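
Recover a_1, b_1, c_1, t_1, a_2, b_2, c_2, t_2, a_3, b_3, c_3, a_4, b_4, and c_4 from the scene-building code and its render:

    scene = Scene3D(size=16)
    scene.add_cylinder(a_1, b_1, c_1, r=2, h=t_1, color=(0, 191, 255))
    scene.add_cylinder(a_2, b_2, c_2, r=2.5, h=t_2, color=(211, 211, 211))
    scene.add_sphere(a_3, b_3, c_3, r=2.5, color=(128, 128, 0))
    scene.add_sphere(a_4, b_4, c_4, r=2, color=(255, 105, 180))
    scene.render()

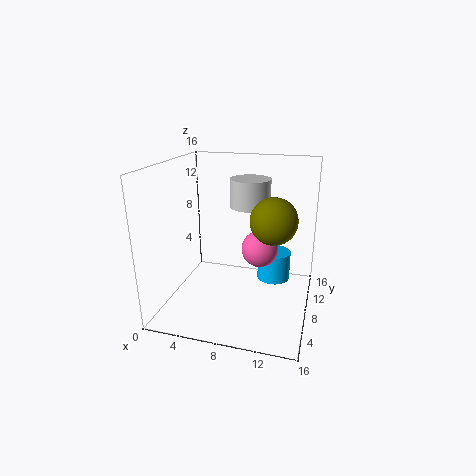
a_1 = 11.5, b_1 = 12, c_1 = 1.5, t_1 = 3.5, a_2 = 8, b_2 = 13.5, c_2 = 10, t_2 = 3.5, a_3 = 12, b_3 = 7.5, c_3 = 10.5, a_4 = 10.5, b_4 = 8, c_4 = 7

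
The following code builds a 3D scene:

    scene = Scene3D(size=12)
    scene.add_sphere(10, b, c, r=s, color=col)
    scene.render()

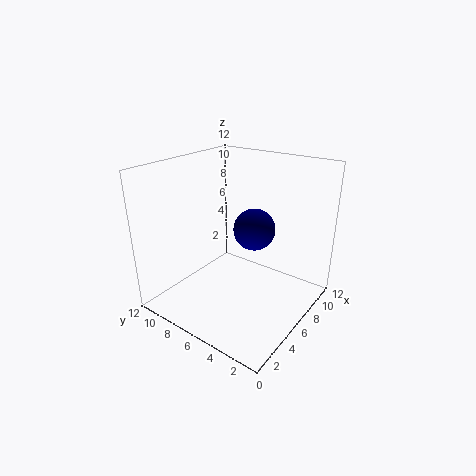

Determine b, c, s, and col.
b = 7
c = 5
s = 2
col = 'navy'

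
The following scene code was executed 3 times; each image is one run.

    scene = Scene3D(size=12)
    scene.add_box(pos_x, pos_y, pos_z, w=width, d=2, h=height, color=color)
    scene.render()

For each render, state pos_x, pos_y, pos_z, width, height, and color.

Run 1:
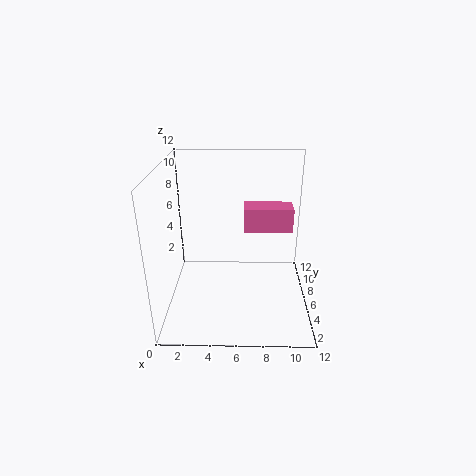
pos_x = 6.5
pos_y = 6
pos_z = 6.5
width = 4
height = 2
color = 'hotpink'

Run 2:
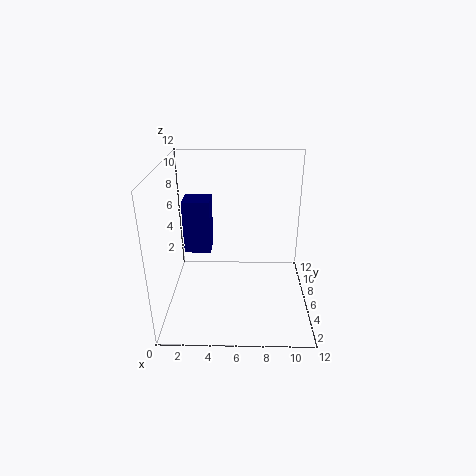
pos_x = 2
pos_y = 3.5
pos_z = 6
width = 2
height = 4
color = 'navy'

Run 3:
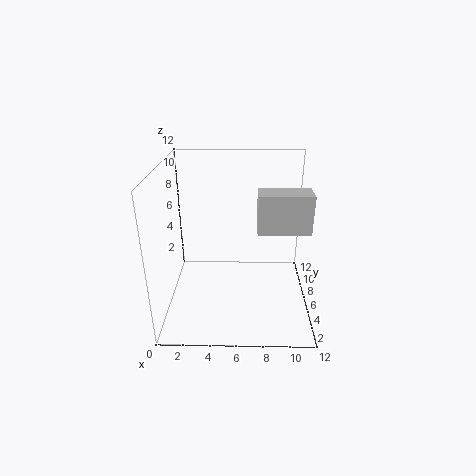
pos_x = 7.5
pos_y = 3.5
pos_z = 7.5
width = 4
height = 3
color = 'lightgray'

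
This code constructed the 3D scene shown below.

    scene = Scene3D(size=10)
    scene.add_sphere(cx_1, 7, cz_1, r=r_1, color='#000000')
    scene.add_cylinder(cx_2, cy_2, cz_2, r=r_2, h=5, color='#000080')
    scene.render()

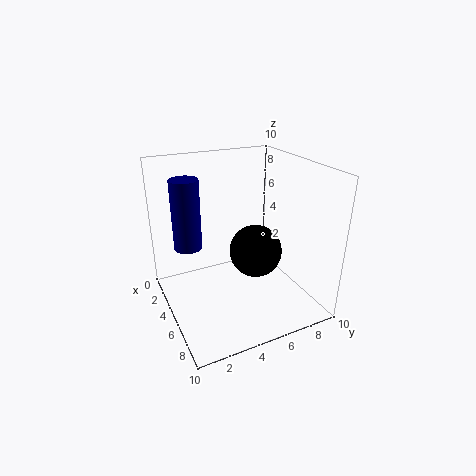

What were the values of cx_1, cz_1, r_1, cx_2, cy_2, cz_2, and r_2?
cx_1 = 4
cz_1 = 3
r_1 = 2
cx_2 = 3
cy_2 = 2
cz_2 = 4
r_2 = 1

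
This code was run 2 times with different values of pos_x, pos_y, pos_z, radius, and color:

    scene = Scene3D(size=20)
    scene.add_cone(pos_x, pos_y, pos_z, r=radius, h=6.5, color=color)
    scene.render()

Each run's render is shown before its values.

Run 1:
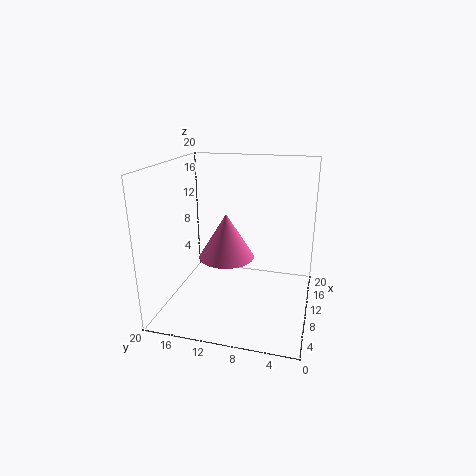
pos_x = 11; pos_y = 12; pos_z = 6.5; radius = 4; color = 'hotpink'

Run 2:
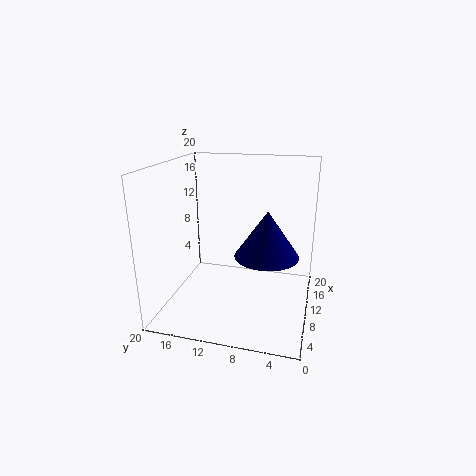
pos_x = 10.5; pos_y = 6; pos_z = 7.5; radius = 4.5; color = 'navy'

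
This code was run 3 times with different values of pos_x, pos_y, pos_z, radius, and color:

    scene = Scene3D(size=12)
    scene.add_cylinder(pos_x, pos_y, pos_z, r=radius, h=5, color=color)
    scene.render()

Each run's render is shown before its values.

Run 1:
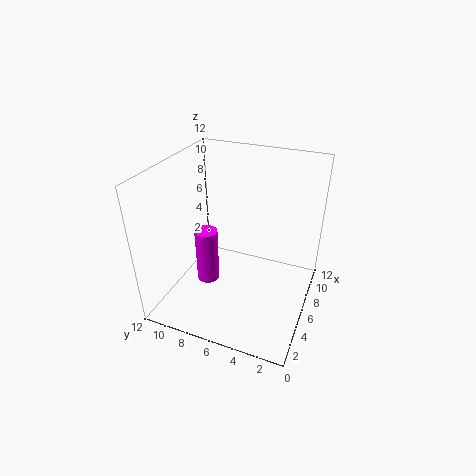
pos_x = 6, pos_y = 9, pos_z = 1, radius = 1, color = 'magenta'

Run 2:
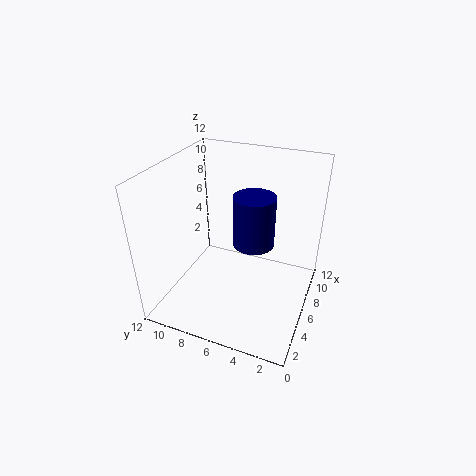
pos_x = 10, pos_y = 6, pos_z = 3, radius = 2, color = 'navy'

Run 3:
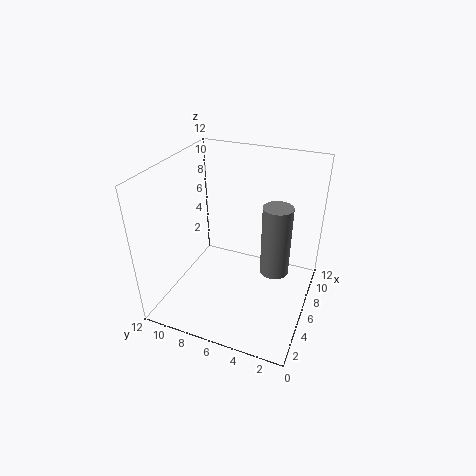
pos_x = 3, pos_y = 2, pos_z = 6, radius = 1, color = 'gray'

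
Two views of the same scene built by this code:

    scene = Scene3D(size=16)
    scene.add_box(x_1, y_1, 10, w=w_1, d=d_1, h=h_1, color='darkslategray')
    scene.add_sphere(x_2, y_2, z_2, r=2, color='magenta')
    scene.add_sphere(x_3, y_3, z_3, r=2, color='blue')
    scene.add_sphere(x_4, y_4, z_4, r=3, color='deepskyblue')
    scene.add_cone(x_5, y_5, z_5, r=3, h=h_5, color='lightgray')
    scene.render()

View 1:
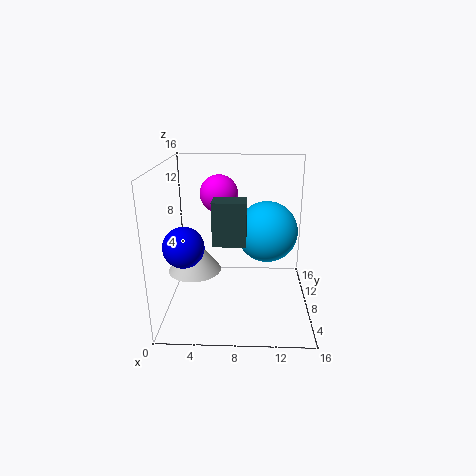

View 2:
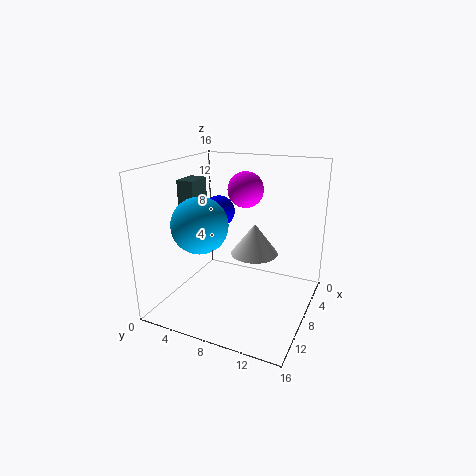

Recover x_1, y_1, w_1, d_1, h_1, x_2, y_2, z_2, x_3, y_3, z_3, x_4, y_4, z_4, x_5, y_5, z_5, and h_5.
x_1 = 6, y_1 = 1, w_1 = 3, d_1 = 2, h_1 = 4, x_2 = 6, y_2 = 8, z_2 = 13, x_3 = 3, y_3 = 3, z_3 = 9, x_4 = 11, y_4 = 5, z_4 = 10, x_5 = 3, y_5 = 8, z_5 = 4, h_5 = 4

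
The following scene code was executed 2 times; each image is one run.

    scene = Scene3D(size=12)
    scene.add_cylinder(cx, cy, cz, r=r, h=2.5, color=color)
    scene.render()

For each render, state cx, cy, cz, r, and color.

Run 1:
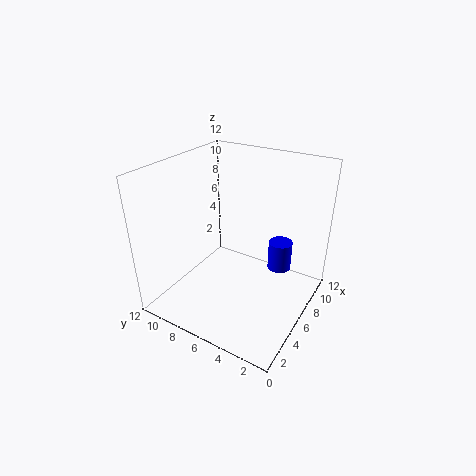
cx = 8
cy = 3
cz = 3
r = 1
color = 'blue'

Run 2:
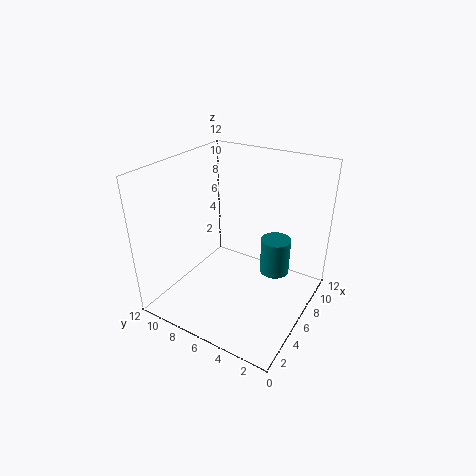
cx = 3.5
cy = 1.5
cz = 6
r = 1
color = 'teal'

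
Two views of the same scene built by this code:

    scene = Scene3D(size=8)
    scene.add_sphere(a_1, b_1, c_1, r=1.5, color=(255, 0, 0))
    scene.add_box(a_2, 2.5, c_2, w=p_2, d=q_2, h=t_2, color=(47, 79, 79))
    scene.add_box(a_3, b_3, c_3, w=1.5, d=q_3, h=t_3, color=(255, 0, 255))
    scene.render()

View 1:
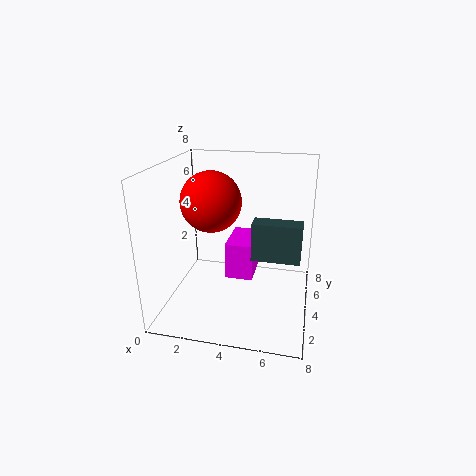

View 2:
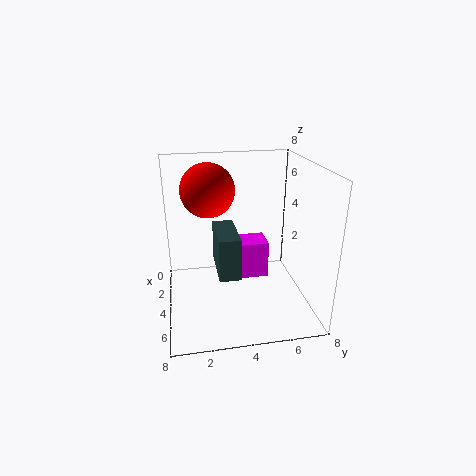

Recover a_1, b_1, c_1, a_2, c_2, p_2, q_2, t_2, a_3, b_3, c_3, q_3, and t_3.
a_1 = 3; b_1 = 2.5; c_1 = 6.5; a_2 = 5; c_2 = 3.5; p_2 = 2.5; q_2 = 1; t_2 = 2; a_3 = 3.5; b_3 = 3; c_3 = 2; q_3 = 2.5; t_3 = 2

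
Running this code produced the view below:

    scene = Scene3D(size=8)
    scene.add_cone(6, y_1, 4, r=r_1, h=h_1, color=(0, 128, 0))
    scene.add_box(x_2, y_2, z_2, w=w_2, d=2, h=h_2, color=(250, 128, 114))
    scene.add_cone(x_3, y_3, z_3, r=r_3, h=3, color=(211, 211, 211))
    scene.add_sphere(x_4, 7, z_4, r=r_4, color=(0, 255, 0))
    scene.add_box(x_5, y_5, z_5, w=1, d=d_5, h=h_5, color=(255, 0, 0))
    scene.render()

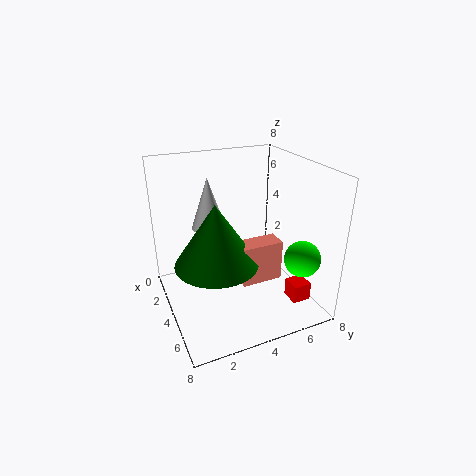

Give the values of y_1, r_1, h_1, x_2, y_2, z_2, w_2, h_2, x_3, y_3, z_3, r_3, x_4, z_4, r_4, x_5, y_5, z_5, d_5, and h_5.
y_1 = 2, r_1 = 2, h_1 = 3, x_2 = 6, y_2 = 3, z_2 = 3, w_2 = 1, h_2 = 2, x_3 = 2, y_3 = 3, z_3 = 4, r_3 = 1, x_4 = 6, z_4 = 3, r_4 = 1, x_5 = 6, y_5 = 6, z_5 = 1, d_5 = 1, h_5 = 1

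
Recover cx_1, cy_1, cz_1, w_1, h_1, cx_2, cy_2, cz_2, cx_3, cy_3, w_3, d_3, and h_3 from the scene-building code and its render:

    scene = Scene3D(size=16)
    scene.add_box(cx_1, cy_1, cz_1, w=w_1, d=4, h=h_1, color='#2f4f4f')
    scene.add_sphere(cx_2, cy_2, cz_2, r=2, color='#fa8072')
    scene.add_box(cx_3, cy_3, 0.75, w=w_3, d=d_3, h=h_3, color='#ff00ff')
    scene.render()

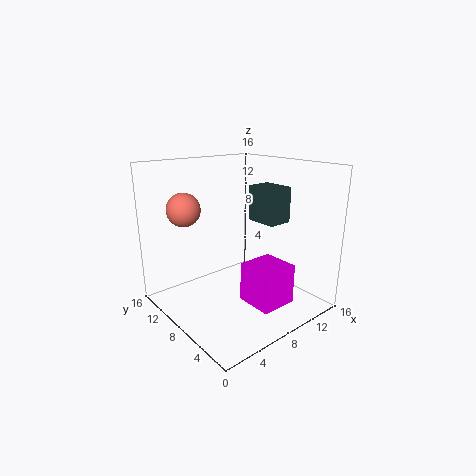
cx_1 = 12, cy_1 = 6.75, cz_1 = 8.75, w_1 = 3, h_1 = 4.25, cx_2 = 4.75, cy_2 = 14, cz_2 = 10.5, cx_3 = 7.75, cy_3 = 3, w_3 = 4.25, d_3 = 4.25, h_3 = 4.5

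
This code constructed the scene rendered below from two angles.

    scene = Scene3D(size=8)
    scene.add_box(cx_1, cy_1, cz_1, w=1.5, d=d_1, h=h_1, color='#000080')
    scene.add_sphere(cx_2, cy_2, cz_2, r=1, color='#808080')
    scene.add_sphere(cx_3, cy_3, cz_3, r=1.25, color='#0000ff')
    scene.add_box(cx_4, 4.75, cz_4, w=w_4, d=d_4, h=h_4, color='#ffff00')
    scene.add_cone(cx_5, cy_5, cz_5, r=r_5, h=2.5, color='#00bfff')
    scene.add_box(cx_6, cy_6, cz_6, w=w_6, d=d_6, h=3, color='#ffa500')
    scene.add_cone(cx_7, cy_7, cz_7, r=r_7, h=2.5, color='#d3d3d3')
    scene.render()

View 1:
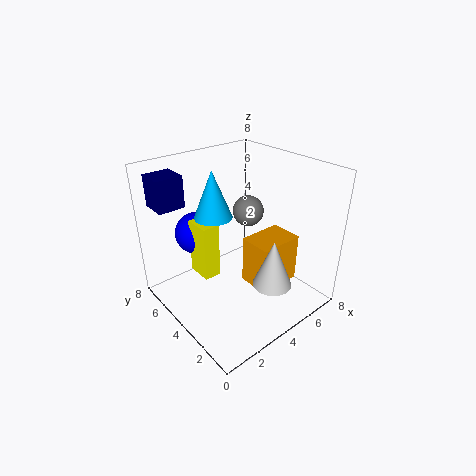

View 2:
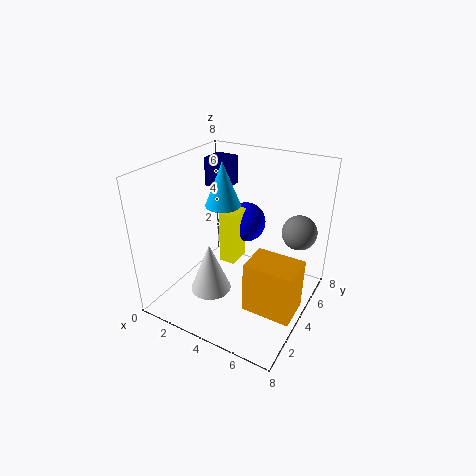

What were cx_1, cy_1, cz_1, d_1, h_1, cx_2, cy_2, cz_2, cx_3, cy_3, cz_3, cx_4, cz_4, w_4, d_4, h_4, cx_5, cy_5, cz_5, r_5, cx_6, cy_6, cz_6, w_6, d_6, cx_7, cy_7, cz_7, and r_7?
cx_1 = 0.5, cy_1 = 6, cz_1 = 5.75, d_1 = 1.5, h_1 = 1.75, cx_2 = 6.75, cy_2 = 6.25, cz_2 = 4, cx_3 = 3, cy_3 = 6.75, cz_3 = 3.5, cx_4 = 2.25, cz_4 = 1.5, w_4 = 1, d_4 = 1.5, h_4 = 3.25, cx_5 = 2.75, cy_5 = 4.5, cz_5 = 5.5, r_5 = 1, cx_6 = 5, cy_6 = 2.75, cz_6 = 0.25, w_6 = 2.75, d_6 = 2, cx_7 = 4, cy_7 = 1.25, cz_7 = 2.5, r_7 = 1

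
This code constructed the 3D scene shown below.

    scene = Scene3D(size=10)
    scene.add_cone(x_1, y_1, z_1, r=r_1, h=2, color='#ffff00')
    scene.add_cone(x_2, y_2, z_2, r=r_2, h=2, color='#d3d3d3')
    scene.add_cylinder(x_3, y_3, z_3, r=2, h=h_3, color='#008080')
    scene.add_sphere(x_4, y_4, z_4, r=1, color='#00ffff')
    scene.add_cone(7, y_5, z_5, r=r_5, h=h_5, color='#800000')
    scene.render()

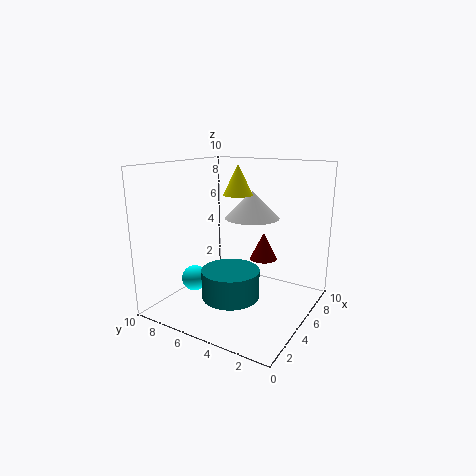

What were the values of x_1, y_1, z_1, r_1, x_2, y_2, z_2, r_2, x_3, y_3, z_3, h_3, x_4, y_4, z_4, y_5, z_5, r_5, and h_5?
x_1 = 5, y_1 = 5, z_1 = 8, r_1 = 1, x_2 = 7, y_2 = 5, z_2 = 6, r_2 = 2, x_3 = 4, y_3 = 5, z_3 = 1, h_3 = 2, x_4 = 5, y_4 = 9, z_4 = 1, y_5 = 4, z_5 = 3, r_5 = 1, h_5 = 2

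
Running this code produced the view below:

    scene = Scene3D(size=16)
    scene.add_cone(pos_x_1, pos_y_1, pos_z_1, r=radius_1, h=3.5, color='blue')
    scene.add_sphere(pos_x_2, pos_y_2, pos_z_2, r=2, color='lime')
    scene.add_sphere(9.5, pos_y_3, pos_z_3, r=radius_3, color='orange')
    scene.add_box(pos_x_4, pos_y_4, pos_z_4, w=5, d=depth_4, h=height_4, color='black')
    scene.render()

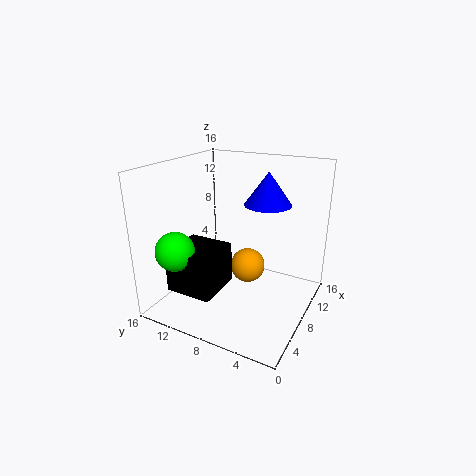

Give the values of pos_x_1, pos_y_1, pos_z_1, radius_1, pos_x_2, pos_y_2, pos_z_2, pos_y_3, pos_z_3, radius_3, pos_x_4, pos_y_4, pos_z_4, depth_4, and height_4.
pos_x_1 = 9, pos_y_1 = 5, pos_z_1 = 12, radius_1 = 2.5, pos_x_2 = 2, pos_y_2 = 12, pos_z_2 = 8, pos_y_3 = 7.5, pos_z_3 = 4, radius_3 = 2, pos_x_4 = 1.5, pos_y_4 = 8, pos_z_4 = 3.5, depth_4 = 5, height_4 = 4.5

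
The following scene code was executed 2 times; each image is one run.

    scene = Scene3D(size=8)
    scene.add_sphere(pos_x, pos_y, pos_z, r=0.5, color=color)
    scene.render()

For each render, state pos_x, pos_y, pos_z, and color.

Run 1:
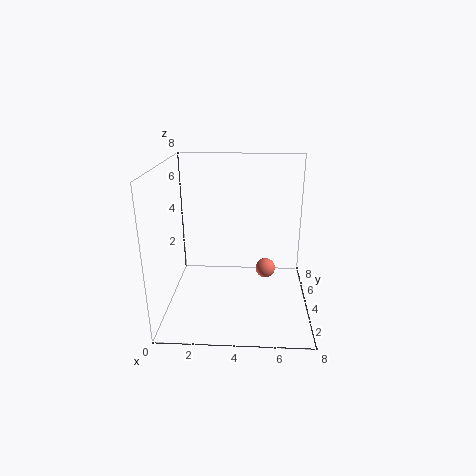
pos_x = 5.5, pos_y = 2.5, pos_z = 3, color = 'salmon'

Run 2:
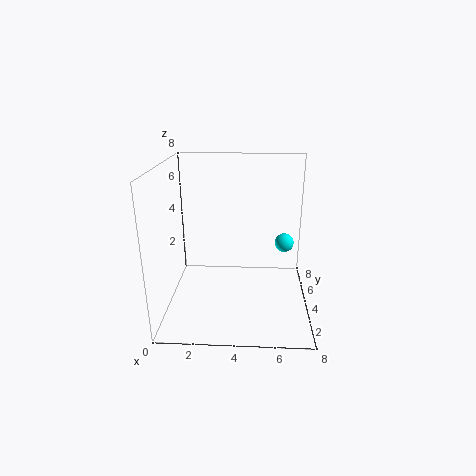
pos_x = 6.5, pos_y = 3.5, pos_z = 4, color = 'cyan'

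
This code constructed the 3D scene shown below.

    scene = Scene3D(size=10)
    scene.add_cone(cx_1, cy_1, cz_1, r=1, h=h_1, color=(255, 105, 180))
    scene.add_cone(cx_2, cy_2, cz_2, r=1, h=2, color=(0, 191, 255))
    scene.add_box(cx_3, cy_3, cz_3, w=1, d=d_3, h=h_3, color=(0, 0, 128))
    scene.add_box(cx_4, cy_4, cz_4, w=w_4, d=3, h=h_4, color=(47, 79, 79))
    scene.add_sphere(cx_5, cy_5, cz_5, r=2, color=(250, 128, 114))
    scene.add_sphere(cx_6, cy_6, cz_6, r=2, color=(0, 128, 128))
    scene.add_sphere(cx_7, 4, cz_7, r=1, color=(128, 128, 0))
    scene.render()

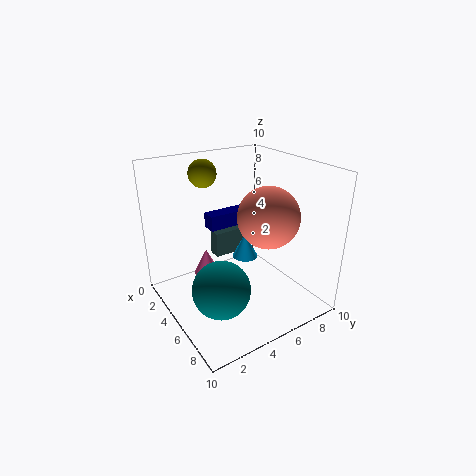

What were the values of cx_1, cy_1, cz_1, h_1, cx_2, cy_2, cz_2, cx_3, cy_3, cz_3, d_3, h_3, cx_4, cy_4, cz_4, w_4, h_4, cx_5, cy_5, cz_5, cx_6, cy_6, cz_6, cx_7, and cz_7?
cx_1 = 2, cy_1 = 4, cz_1 = 1, h_1 = 2, cx_2 = 3, cy_2 = 7, cz_2 = 2, cx_3 = 4, cy_3 = 3, cz_3 = 6, d_3 = 3, h_3 = 1, cx_4 = 1, cy_4 = 5, cz_4 = 2, w_4 = 1, h_4 = 2, cx_5 = 7, cy_5 = 6, cz_5 = 7, cx_6 = 6, cy_6 = 3, cz_6 = 2, cx_7 = 2, cz_7 = 9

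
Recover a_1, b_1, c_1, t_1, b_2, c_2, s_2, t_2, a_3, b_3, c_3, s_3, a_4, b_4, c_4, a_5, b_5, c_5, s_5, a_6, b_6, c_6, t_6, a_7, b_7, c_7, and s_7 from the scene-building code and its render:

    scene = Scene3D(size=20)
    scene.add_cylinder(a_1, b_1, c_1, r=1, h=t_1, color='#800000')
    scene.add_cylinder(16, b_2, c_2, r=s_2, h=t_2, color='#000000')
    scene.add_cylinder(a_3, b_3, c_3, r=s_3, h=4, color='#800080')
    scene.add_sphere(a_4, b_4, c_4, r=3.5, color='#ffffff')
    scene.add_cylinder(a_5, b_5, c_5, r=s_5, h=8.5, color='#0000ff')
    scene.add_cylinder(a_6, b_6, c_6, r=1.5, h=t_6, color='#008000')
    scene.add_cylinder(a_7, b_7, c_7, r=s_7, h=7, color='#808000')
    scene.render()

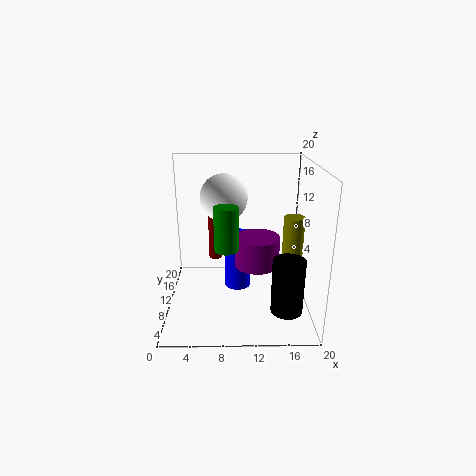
a_1 = 6.5; b_1 = 15.5; c_1 = 4.5; t_1 = 9; b_2 = 3; c_2 = 3; s_2 = 2; t_2 = 7; a_3 = 12.5; b_3 = 8; c_3 = 7; s_3 = 3; a_4 = 8; b_4 = 14.5; c_4 = 14.5; a_5 = 10; b_5 = 13; c_5 = 1; s_5 = 2; a_6 = 8.5; b_6 = 5; c_6 = 10.5; t_6 = 5.5; a_7 = 18; b_7 = 11.5; c_7 = 5.5; s_7 = 1.5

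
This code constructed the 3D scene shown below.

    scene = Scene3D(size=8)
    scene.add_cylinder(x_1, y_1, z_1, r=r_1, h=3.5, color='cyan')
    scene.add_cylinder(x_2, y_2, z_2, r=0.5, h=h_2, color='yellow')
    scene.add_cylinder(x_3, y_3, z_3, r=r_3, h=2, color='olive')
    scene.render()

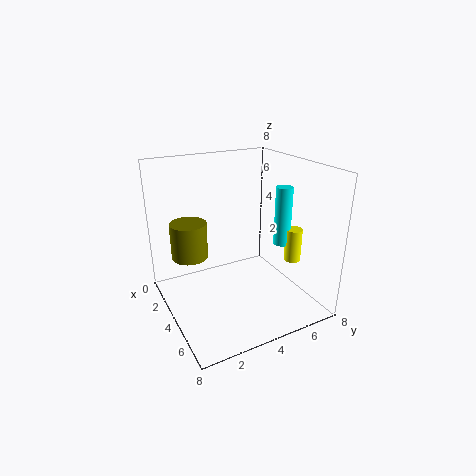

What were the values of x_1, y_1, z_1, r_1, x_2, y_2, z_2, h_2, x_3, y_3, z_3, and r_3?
x_1 = 4; y_1 = 7; z_1 = 3; r_1 = 0.5; x_2 = 4.5; y_2 = 7.5; z_2 = 2; h_2 = 2; x_3 = 3; y_3 = 1.5; z_3 = 3; r_3 = 1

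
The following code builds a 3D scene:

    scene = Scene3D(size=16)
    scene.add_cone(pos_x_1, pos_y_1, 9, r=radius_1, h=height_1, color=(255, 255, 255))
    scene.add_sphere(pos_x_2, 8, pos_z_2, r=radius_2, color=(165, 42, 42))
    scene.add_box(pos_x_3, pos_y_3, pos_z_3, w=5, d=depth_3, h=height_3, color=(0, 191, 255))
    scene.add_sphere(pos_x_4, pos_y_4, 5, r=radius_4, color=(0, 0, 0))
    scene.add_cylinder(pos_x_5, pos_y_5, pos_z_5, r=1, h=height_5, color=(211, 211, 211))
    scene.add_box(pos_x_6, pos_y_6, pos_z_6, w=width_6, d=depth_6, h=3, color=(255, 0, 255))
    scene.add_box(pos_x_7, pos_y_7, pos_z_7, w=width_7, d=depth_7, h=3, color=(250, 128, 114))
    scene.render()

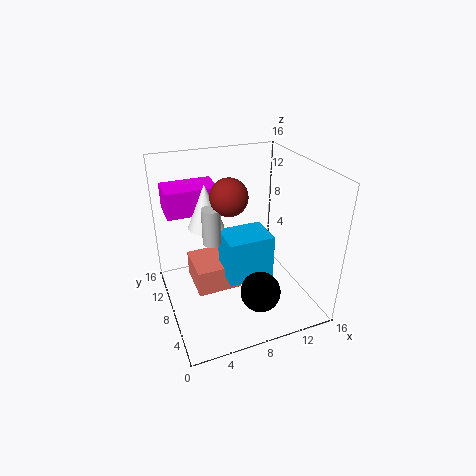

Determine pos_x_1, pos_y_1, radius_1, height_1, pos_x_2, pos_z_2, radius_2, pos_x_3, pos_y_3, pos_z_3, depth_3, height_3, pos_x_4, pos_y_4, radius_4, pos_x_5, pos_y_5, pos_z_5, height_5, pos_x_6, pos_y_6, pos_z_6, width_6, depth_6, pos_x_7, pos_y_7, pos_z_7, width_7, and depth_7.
pos_x_1 = 5, pos_y_1 = 10, radius_1 = 2, height_1 = 5, pos_x_2 = 7, pos_z_2 = 13, radius_2 = 2, pos_x_3 = 6, pos_y_3 = 5, pos_z_3 = 4, depth_3 = 4, height_3 = 5, pos_x_4 = 8, pos_y_4 = 2, radius_4 = 2, pos_x_5 = 5, pos_y_5 = 8, pos_z_5 = 8, height_5 = 4, pos_x_6 = 1, pos_y_6 = 11, pos_z_6 = 10, width_6 = 6, depth_6 = 4, pos_x_7 = 3, pos_y_7 = 7, pos_z_7 = 2, width_7 = 5, depth_7 = 5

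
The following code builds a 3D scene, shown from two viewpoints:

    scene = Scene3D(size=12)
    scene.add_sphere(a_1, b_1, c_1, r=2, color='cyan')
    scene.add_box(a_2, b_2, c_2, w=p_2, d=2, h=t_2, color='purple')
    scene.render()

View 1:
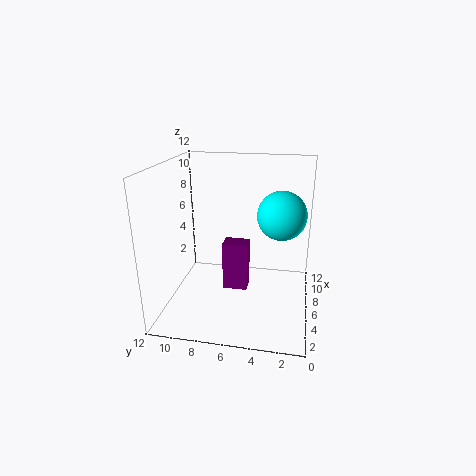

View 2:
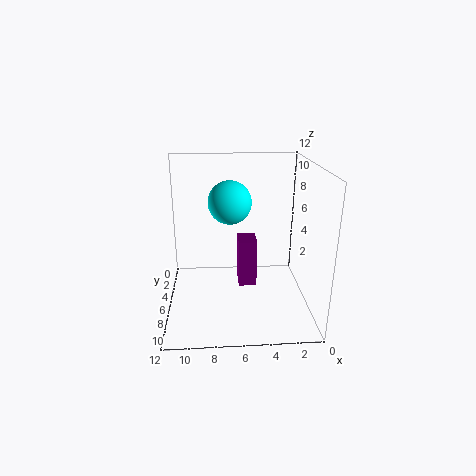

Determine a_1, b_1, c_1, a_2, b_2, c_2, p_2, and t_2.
a_1 = 6.5, b_1 = 2.5, c_1 = 8, a_2 = 4.5, b_2 = 5, c_2 = 2, p_2 = 1.5, t_2 = 4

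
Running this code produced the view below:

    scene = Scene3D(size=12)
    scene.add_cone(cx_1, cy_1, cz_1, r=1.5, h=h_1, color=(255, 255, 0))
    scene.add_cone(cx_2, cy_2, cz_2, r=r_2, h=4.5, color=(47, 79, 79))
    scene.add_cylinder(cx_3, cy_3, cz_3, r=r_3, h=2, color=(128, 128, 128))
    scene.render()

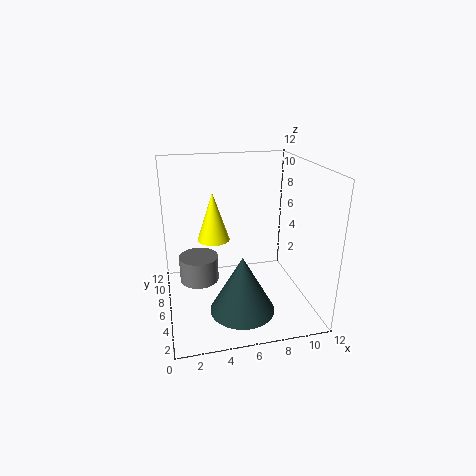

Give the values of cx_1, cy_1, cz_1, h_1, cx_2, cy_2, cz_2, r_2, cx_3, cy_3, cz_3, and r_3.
cx_1 = 4.5, cy_1 = 9.5, cz_1 = 4.5, h_1 = 4.5, cx_2 = 5.5, cy_2 = 2.5, cz_2 = 1.5, r_2 = 2.5, cx_3 = 2.5, cy_3 = 4.5, cz_3 = 3.5, r_3 = 1.5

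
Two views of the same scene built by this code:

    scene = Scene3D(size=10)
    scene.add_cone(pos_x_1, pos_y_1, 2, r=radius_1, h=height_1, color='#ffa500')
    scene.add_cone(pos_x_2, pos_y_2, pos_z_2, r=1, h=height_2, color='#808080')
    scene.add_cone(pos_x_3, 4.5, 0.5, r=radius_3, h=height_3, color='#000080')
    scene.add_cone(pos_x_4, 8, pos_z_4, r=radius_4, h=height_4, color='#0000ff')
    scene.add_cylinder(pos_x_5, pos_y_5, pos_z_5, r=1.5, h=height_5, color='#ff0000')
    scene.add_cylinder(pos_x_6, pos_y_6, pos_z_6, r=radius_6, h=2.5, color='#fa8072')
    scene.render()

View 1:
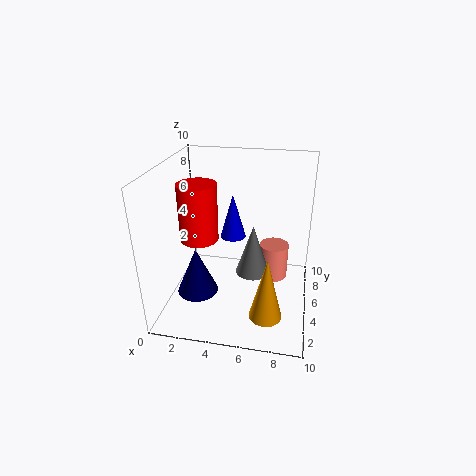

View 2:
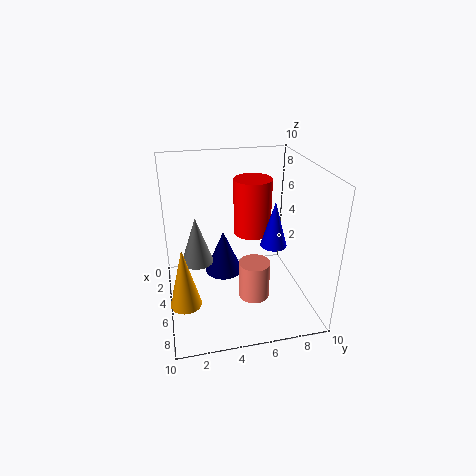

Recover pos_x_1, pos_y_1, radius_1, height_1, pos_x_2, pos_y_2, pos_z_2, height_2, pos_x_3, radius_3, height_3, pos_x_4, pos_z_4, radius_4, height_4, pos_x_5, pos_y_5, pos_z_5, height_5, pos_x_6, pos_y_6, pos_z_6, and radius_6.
pos_x_1 = 7.5; pos_y_1 = 1; radius_1 = 1; height_1 = 4; pos_x_2 = 6.5; pos_y_2 = 2; pos_z_2 = 4.5; height_2 = 3; pos_x_3 = 2; radius_3 = 1.5; height_3 = 3.5; pos_x_4 = 4; pos_z_4 = 3.5; radius_4 = 1; height_4 = 3.5; pos_x_5 = 1.5; pos_y_5 = 7; pos_z_5 = 3.5; height_5 = 4.5; pos_x_6 = 7.5; pos_y_6 = 5.5; pos_z_6 = 2; radius_6 = 1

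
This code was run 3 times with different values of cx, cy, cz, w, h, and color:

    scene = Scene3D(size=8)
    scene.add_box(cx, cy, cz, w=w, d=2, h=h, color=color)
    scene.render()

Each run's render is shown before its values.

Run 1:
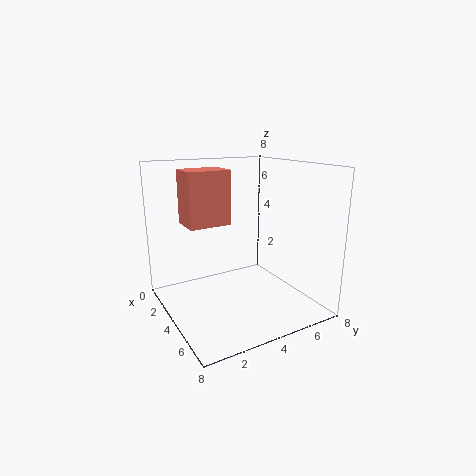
cx = 4.5, cy = 0.5, cz = 5.5, w = 1.5, h = 2.5, color = 'salmon'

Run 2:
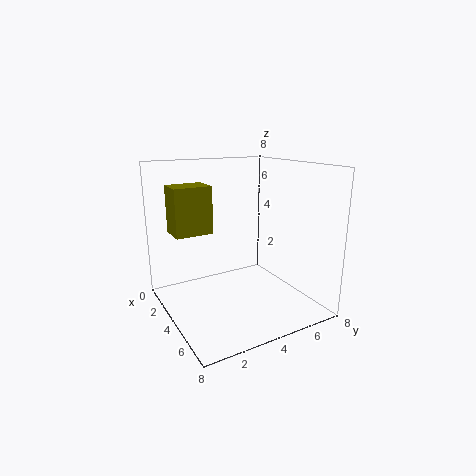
cx = 2.5, cy = 0.5, cz = 4.5, w = 1.5, h = 2.5, color = 'olive'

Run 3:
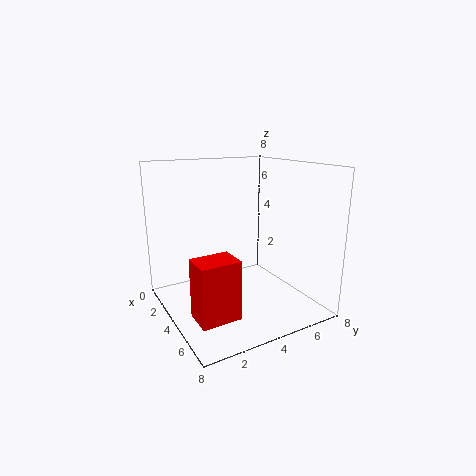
cx = 5.5, cy = 0.5, cz = 1, w = 1.5, h = 3, color = 'red'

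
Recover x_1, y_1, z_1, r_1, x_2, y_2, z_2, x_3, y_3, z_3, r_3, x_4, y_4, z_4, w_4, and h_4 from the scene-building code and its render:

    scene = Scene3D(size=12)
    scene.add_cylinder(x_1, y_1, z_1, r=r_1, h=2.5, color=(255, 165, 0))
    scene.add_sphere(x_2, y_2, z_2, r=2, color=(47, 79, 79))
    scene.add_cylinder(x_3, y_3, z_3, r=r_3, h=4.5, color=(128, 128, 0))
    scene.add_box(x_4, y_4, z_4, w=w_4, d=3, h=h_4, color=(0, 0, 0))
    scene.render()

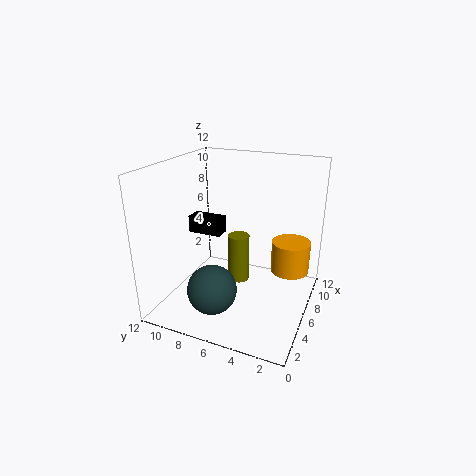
x_1 = 6
y_1 = 1.5
z_1 = 4
r_1 = 1.5
x_2 = 3
y_2 = 7
z_2 = 2.5
x_3 = 8.5
y_3 = 7
z_3 = 0.5
r_3 = 1
x_4 = 6.5
y_4 = 8
z_4 = 5.5
w_4 = 1.5
h_4 = 1.5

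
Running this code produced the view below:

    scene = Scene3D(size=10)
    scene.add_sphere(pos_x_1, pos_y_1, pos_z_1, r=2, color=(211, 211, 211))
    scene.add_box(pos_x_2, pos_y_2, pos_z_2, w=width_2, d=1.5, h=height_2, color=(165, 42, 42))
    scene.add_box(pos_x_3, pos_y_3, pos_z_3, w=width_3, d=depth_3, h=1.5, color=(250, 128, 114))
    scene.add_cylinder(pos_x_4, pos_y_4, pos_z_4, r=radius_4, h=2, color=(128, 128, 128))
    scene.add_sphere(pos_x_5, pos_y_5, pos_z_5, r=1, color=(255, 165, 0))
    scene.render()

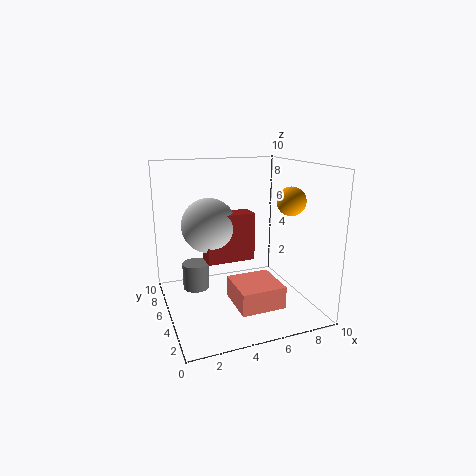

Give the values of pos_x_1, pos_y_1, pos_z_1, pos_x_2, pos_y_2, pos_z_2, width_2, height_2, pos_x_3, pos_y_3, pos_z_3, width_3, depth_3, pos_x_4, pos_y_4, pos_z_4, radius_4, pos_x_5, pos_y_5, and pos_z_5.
pos_x_1 = 3.5, pos_y_1 = 7, pos_z_1 = 5.5, pos_x_2 = 3, pos_y_2 = 5.5, pos_z_2 = 3, width_2 = 3.5, height_2 = 3.5, pos_x_3 = 4, pos_y_3 = 1.5, pos_z_3 = 1, width_3 = 3, depth_3 = 3, pos_x_4 = 2.5, pos_y_4 = 7.5, pos_z_4 = 0.5, radius_4 = 1, pos_x_5 = 8.5, pos_y_5 = 4, pos_z_5 = 7.5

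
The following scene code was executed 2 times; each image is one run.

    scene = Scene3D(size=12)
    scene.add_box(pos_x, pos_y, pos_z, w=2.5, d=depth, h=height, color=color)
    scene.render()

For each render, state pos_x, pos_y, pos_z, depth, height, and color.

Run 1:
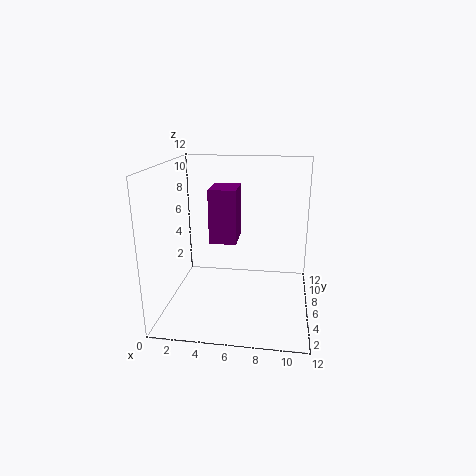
pos_x = 3; pos_y = 8; pos_z = 4.5; depth = 3.25; height = 5; color = 'purple'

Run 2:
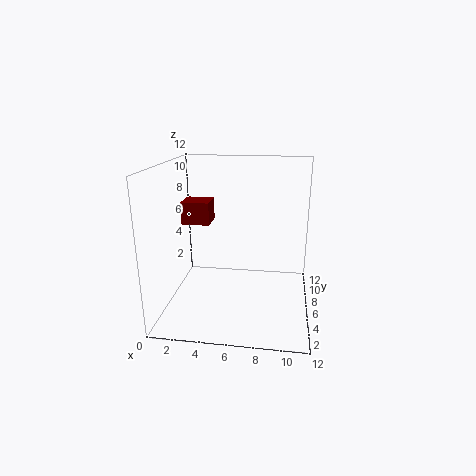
pos_x = 0.75; pos_y = 7.25; pos_z = 6.5; depth = 2.25; height = 2; color = 'maroon'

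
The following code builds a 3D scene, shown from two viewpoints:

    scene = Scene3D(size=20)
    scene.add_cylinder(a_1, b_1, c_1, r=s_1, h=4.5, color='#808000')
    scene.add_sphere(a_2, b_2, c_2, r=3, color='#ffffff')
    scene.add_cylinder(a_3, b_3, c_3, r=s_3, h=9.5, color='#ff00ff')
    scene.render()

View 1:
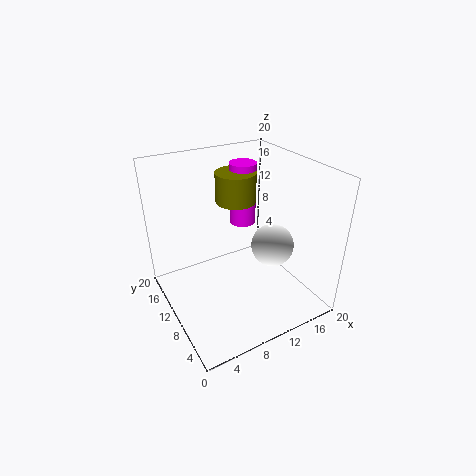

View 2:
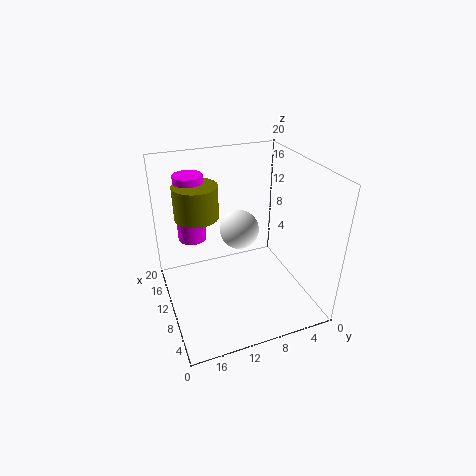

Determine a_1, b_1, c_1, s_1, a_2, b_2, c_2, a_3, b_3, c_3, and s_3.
a_1 = 12.5, b_1 = 15, c_1 = 13, s_1 = 3, a_2 = 14.5, b_2 = 8, c_2 = 8.5, a_3 = 14, b_3 = 15.5, c_3 = 9, s_3 = 2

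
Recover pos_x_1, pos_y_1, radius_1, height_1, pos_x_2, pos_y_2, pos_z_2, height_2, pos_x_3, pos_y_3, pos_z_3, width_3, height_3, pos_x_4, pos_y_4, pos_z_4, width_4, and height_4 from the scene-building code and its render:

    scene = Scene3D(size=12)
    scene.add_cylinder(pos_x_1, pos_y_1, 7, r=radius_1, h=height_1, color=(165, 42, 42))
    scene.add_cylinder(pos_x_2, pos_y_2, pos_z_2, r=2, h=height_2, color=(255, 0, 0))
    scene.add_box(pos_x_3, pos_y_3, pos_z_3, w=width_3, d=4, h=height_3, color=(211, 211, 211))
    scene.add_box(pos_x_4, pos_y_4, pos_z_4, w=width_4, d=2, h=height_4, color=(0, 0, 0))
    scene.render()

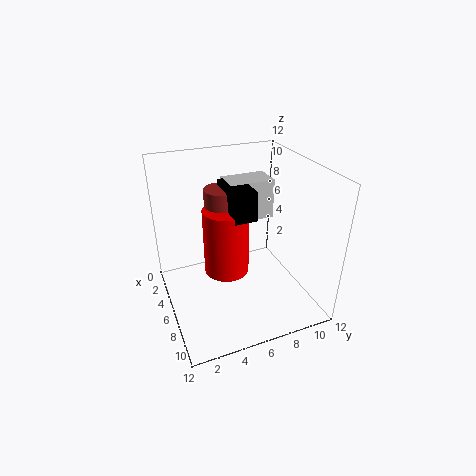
pos_x_1 = 3.5, pos_y_1 = 5.5, radius_1 = 1.5, height_1 = 2.5, pos_x_2 = 4.5, pos_y_2 = 5.5, pos_z_2 = 2, height_2 = 6, pos_x_3 = 2, pos_y_3 = 6, pos_z_3 = 6.5, width_3 = 2.5, height_3 = 3.5, pos_x_4 = 2.5, pos_y_4 = 5.5, pos_z_4 = 7.5, width_4 = 4, height_4 = 2.5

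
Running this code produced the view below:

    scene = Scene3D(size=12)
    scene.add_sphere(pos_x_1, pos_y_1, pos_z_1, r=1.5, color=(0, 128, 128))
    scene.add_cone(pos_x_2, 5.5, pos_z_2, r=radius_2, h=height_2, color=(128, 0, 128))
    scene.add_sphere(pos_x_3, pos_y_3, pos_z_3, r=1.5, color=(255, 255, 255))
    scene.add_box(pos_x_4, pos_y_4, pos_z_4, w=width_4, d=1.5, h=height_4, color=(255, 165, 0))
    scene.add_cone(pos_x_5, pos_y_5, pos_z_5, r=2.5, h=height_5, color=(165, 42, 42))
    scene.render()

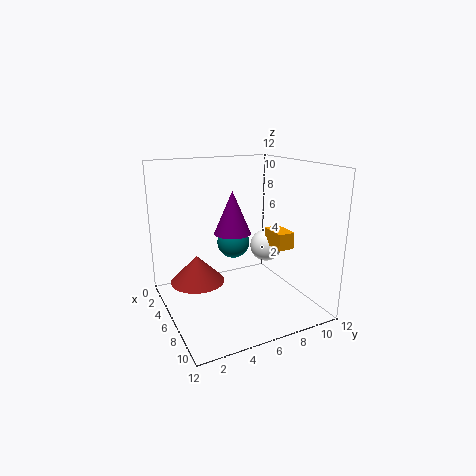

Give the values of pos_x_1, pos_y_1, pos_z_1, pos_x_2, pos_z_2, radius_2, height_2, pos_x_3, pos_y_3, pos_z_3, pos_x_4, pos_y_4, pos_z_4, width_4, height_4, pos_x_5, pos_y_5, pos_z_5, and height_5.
pos_x_1 = 3; pos_y_1 = 7; pos_z_1 = 4.5; pos_x_2 = 6; pos_z_2 = 6.5; radius_2 = 1.5; height_2 = 3.5; pos_x_3 = 4; pos_y_3 = 10; pos_z_3 = 4; pos_x_4 = 4.5; pos_y_4 = 9.5; pos_z_4 = 4.5; width_4 = 2.5; height_4 = 1.5; pos_x_5 = 2.5; pos_y_5 = 3.5; pos_z_5 = 1; height_5 = 2.5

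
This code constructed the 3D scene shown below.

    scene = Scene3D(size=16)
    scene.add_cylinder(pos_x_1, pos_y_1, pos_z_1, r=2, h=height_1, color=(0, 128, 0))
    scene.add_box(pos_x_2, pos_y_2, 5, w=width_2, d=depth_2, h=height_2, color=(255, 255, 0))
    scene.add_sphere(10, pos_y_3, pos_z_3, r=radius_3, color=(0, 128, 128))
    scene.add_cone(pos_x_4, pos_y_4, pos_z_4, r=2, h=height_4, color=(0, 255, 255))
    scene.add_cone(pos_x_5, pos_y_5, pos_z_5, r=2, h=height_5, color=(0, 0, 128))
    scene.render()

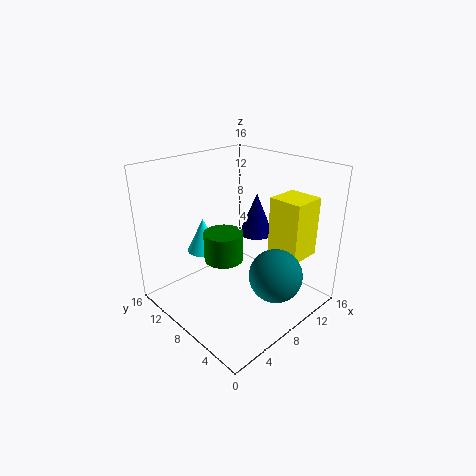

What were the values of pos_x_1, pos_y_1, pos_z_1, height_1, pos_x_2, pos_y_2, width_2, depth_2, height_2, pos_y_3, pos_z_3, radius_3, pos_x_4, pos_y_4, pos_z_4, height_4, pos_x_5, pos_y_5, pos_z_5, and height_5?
pos_x_1 = 5; pos_y_1 = 7; pos_z_1 = 7; height_1 = 3; pos_x_2 = 12; pos_y_2 = 3; width_2 = 4; depth_2 = 4; height_2 = 7; pos_y_3 = 4; pos_z_3 = 4; radius_3 = 3; pos_x_4 = 7; pos_y_4 = 13; pos_z_4 = 5; height_4 = 4; pos_x_5 = 12; pos_y_5 = 9; pos_z_5 = 7; height_5 = 5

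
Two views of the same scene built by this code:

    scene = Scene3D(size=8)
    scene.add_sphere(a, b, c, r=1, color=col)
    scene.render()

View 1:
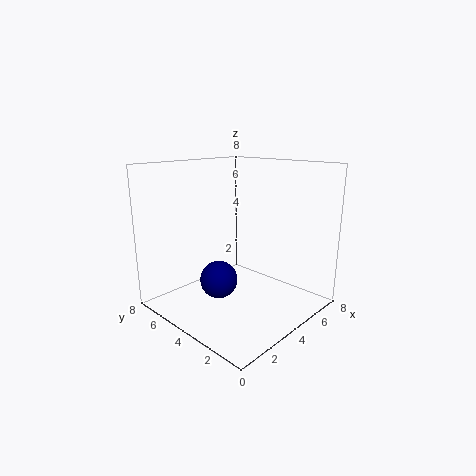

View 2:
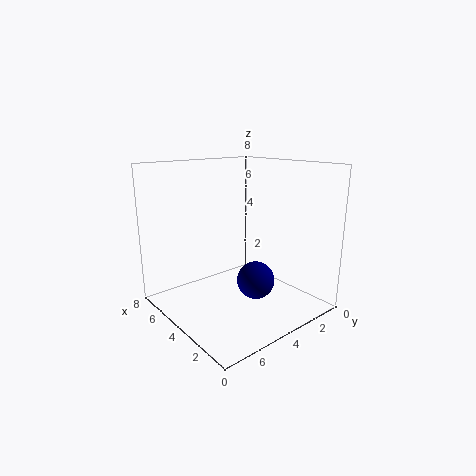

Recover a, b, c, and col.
a = 2.5
b = 4
c = 2
col = 'navy'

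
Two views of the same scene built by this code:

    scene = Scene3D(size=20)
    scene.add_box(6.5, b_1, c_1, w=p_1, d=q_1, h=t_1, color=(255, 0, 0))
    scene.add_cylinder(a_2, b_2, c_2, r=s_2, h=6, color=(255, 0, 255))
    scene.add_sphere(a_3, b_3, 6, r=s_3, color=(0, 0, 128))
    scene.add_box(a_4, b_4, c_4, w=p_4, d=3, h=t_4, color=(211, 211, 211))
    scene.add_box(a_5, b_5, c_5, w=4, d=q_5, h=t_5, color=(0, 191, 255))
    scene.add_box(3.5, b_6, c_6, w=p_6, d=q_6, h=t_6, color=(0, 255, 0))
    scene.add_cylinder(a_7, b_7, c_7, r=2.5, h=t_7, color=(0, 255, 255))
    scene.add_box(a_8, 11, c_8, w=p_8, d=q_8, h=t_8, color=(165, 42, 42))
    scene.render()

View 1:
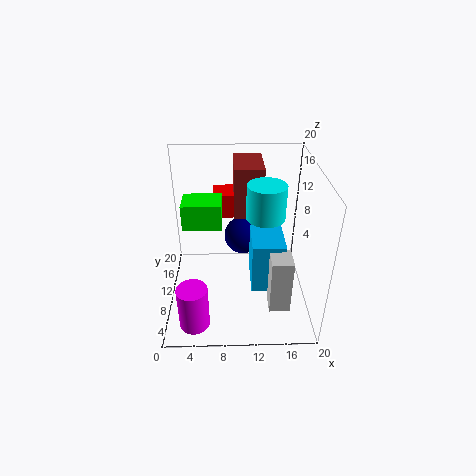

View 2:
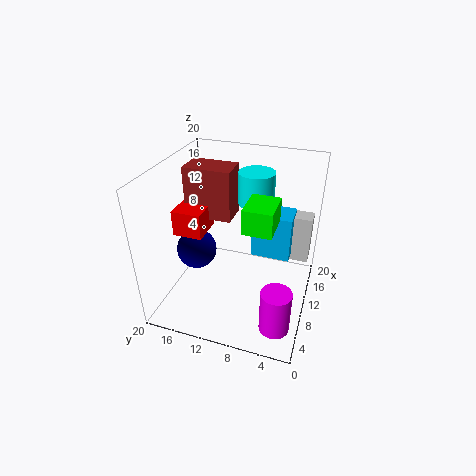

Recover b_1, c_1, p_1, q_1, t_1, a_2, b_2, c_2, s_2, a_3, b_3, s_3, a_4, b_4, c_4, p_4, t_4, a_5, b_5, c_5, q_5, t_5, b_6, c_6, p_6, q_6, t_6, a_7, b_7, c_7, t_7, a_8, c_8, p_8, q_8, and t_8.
b_1 = 14, c_1 = 11, p_1 = 4.5, q_1 = 4, t_1 = 3.5, a_2 = 4, b_2 = 3, c_2 = 1, s_2 = 2, a_3 = 11, b_3 = 17, s_3 = 3, a_4 = 13.5, b_4 = 0.5, c_4 = 5.5, p_4 = 2.5, t_4 = 7, a_5 = 11.5, b_5 = 3, c_5 = 6.5, q_5 = 5.5, t_5 = 6.5, b_6 = 4, c_6 = 15, p_6 = 4.5, q_6 = 3.5, t_6 = 3, a_7 = 13.5, b_7 = 8.5, c_7 = 14, t_7 = 4.5, a_8 = 9.5, c_8 = 12.5, p_8 = 4, q_8 = 6.5, t_8 = 7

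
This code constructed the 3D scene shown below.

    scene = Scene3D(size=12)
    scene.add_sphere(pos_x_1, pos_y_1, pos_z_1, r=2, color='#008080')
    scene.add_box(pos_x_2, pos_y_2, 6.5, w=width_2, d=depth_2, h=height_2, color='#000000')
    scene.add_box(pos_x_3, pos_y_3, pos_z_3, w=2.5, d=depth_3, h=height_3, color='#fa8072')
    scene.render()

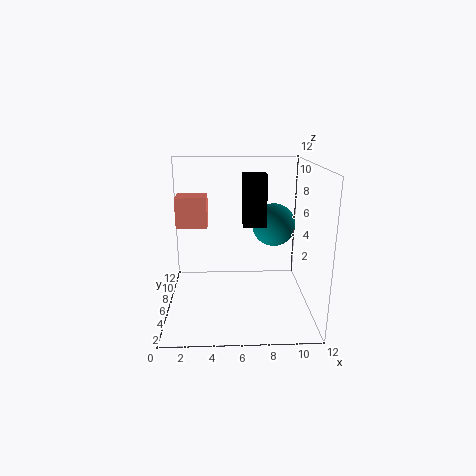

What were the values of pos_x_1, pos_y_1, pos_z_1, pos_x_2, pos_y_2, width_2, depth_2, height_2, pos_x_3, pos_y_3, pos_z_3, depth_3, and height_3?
pos_x_1 = 9.5, pos_y_1 = 9.5, pos_z_1 = 6, pos_x_2 = 6.5, pos_y_2 = 7, width_2 = 2, depth_2 = 2, height_2 = 4.5, pos_x_3 = 1, pos_y_3 = 5.5, pos_z_3 = 7, depth_3 = 2, height_3 = 2.5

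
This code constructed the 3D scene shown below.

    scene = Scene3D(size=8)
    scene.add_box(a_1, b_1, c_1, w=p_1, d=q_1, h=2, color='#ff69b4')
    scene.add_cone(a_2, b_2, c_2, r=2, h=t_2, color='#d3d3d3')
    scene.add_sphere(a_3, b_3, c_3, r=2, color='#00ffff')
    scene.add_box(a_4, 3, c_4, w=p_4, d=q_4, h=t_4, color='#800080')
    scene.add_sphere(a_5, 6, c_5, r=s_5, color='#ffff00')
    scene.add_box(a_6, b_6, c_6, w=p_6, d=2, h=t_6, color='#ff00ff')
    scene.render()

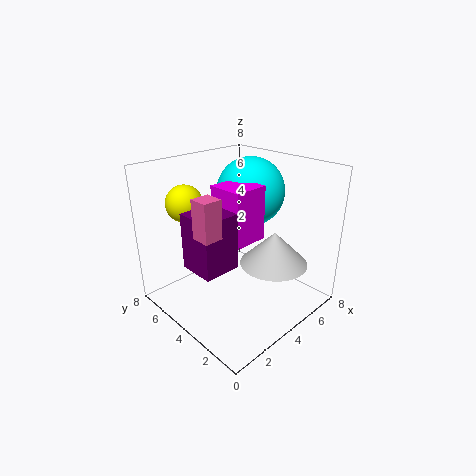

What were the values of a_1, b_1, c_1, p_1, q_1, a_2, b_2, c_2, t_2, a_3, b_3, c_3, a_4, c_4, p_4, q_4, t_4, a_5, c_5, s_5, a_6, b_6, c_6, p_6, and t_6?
a_1 = 1; b_1 = 3; c_1 = 5; p_1 = 1; q_1 = 1; a_2 = 6; b_2 = 3; c_2 = 2; t_2 = 2; a_3 = 6; b_3 = 5; c_3 = 6; a_4 = 1; c_4 = 3; p_4 = 2; q_4 = 2; t_4 = 3; a_5 = 2; c_5 = 6; s_5 = 1; a_6 = 3; b_6 = 3; c_6 = 4; p_6 = 2; t_6 = 3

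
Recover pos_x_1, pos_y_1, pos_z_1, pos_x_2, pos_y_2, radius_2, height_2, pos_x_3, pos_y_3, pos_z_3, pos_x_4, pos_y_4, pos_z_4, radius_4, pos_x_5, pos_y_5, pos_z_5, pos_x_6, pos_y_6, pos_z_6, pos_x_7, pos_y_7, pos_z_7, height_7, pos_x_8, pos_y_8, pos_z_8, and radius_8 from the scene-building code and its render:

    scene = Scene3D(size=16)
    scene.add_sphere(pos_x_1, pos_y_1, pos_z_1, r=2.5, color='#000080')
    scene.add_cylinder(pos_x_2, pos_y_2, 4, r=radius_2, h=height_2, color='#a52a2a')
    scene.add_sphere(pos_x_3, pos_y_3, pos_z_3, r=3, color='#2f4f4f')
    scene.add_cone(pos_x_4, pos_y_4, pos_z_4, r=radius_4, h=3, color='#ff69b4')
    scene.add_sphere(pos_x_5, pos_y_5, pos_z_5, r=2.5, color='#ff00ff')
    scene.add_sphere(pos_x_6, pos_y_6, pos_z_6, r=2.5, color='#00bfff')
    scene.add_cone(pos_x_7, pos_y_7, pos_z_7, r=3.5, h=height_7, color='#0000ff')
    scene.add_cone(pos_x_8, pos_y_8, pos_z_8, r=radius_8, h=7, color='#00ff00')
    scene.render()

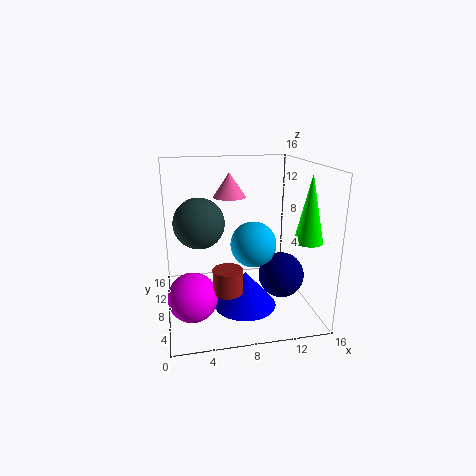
pos_x_1 = 12.5; pos_y_1 = 6; pos_z_1 = 4; pos_x_2 = 6; pos_y_2 = 3.5; radius_2 = 1.5; height_2 = 2.5; pos_x_3 = 4; pos_y_3 = 11; pos_z_3 = 9; pos_x_4 = 8; pos_y_4 = 13; pos_z_4 = 11.5; radius_4 = 2; pos_x_5 = 2.5; pos_y_5 = 4; pos_z_5 = 3.5; pos_x_6 = 9.5; pos_y_6 = 7; pos_z_6 = 7.5; pos_x_7 = 8.5; pos_y_7 = 6.5; pos_z_7 = 0.5; height_7 = 4; pos_x_8 = 14.5; pos_y_8 = 4; pos_z_8 = 8.5; radius_8 = 1.5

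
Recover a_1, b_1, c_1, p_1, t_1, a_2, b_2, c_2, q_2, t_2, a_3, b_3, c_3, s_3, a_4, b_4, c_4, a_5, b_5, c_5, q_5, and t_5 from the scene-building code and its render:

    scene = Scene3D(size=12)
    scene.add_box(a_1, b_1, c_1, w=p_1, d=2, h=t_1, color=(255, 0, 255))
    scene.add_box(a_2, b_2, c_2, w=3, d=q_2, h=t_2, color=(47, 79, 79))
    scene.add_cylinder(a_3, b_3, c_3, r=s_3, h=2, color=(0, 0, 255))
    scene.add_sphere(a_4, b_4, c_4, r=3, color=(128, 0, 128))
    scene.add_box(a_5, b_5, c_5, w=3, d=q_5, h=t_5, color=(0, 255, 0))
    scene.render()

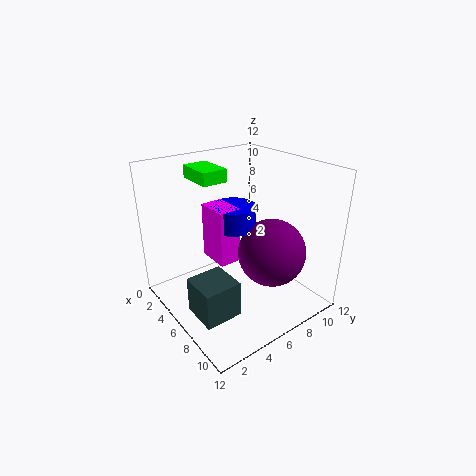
a_1 = 2; b_1 = 5; c_1 = 3; p_1 = 3; t_1 = 5; a_2 = 6; b_2 = 1; c_2 = 1; q_2 = 3; t_2 = 3; a_3 = 4; b_3 = 7; c_3 = 6; s_3 = 2; a_4 = 7; b_4 = 9; c_4 = 4; a_5 = 3; b_5 = 3; c_5 = 11; q_5 = 2; t_5 = 1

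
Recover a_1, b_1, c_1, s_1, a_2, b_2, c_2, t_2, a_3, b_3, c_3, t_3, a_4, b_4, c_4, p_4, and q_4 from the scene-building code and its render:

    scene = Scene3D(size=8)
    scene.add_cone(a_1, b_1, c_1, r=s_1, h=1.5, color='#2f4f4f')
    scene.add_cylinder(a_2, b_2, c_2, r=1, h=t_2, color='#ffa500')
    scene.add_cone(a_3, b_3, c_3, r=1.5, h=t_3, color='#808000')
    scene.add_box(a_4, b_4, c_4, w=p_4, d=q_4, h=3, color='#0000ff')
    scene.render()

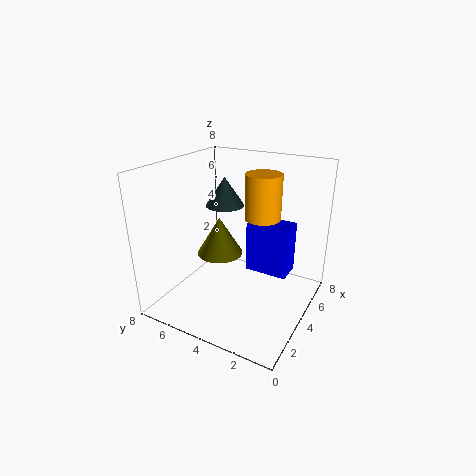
a_1 = 3.5
b_1 = 4.5
c_1 = 6
s_1 = 1
a_2 = 5
b_2 = 3
c_2 = 5
t_2 = 2.5
a_3 = 6
b_3 = 6.5
c_3 = 1.5
t_3 = 2.5
a_4 = 5
b_4 = 1.5
c_4 = 1.5
p_4 = 1.5
q_4 = 2.5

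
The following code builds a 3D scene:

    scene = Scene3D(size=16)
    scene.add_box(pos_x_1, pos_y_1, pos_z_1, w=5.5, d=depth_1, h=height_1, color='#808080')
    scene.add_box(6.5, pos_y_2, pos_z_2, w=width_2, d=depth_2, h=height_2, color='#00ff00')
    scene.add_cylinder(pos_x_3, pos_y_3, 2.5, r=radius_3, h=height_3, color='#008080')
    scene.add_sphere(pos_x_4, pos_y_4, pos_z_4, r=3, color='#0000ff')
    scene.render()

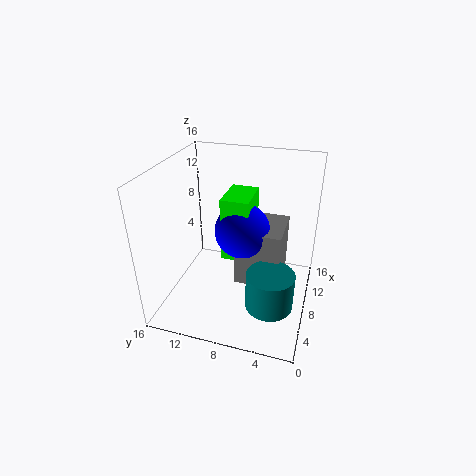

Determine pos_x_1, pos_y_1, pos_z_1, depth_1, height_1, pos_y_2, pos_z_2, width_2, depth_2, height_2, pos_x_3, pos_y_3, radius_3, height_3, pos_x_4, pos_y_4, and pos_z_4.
pos_x_1 = 6.5; pos_y_1 = 3; pos_z_1 = 3; depth_1 = 5; height_1 = 6.5; pos_y_2 = 6.5; pos_z_2 = 6; width_2 = 4.5; depth_2 = 3; height_2 = 7; pos_x_3 = 4.5; pos_y_3 = 3.5; radius_3 = 2.5; height_3 = 4; pos_x_4 = 8; pos_y_4 = 7.5; pos_z_4 = 9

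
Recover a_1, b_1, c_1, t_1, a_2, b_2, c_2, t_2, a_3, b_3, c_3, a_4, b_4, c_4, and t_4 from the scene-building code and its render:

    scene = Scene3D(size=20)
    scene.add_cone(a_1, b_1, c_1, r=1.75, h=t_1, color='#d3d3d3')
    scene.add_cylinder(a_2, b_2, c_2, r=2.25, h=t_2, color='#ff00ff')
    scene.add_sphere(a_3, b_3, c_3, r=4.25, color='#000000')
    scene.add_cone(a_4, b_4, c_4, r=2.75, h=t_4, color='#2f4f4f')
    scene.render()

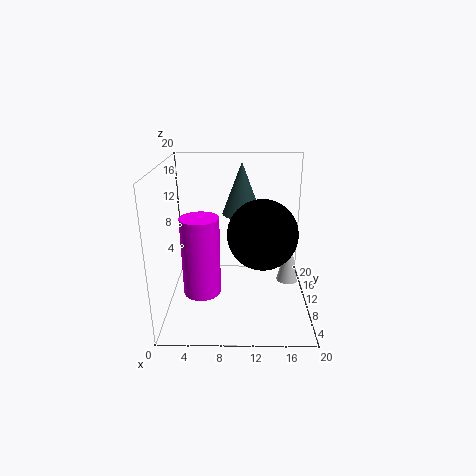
a_1 = 18
b_1 = 15
c_1 = 0.5
t_1 = 7.5
a_2 = 5.75
b_2 = 3
c_2 = 6
t_2 = 9.5
a_3 = 13
b_3 = 4.75
c_3 = 12.75
a_4 = 10.5
b_4 = 12.5
c_4 = 12.75
t_4 = 7.25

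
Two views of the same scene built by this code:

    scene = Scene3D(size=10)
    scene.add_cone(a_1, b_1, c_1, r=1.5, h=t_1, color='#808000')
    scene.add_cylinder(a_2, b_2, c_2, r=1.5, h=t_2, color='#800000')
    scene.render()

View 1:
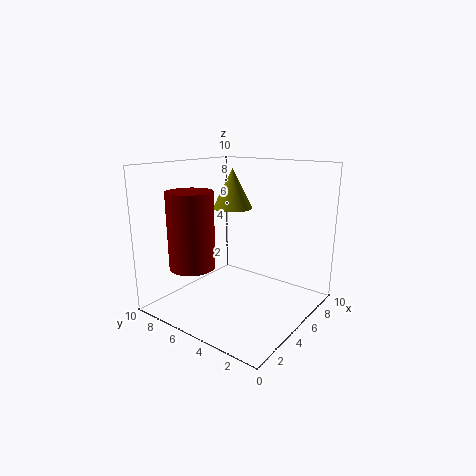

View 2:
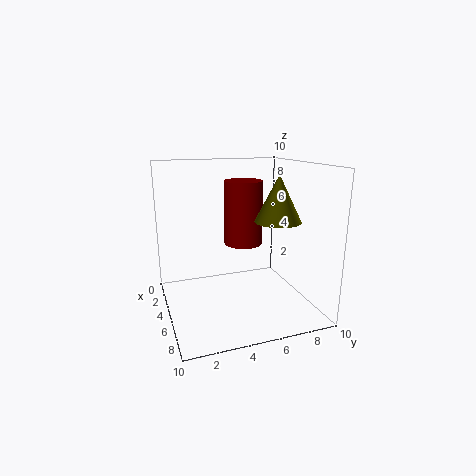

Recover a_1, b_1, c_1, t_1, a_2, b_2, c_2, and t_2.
a_1 = 7; b_1 = 7; c_1 = 6.5; t_1 = 3; a_2 = 2; b_2 = 6.5; c_2 = 3.5; t_2 = 5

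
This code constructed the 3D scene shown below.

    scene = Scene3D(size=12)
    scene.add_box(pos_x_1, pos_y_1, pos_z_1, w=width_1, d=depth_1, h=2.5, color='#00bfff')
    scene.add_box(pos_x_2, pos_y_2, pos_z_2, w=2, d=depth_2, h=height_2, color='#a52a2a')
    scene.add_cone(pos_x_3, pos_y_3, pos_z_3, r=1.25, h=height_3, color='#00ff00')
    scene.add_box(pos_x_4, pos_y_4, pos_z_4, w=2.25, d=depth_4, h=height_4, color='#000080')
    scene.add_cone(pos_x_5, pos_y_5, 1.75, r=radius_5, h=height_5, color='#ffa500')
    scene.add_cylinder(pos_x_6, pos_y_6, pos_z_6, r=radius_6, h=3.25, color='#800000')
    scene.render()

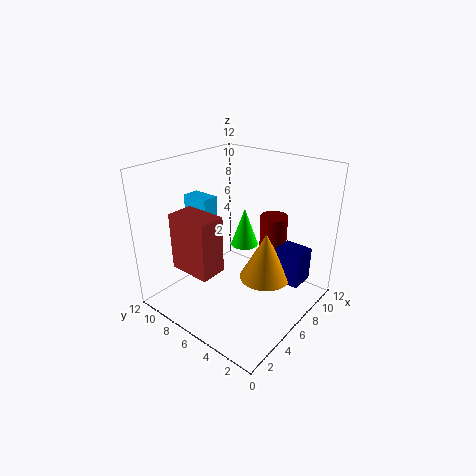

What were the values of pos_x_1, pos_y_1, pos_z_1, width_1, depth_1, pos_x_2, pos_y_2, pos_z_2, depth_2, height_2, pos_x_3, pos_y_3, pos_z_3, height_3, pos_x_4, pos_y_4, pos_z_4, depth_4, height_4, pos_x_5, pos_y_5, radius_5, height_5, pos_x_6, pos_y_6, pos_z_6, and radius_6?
pos_x_1 = 5.25
pos_y_1 = 9
pos_z_1 = 6.25
width_1 = 1.5
depth_1 = 2.5
pos_x_2 = 0.5
pos_y_2 = 4.5
pos_z_2 = 5.25
depth_2 = 3.25
height_2 = 4.25
pos_x_3 = 8.5
pos_y_3 = 7.25
pos_z_3 = 4
height_3 = 3.5
pos_x_4 = 8.5
pos_y_4 = 1.5
pos_z_4 = 1.5
depth_4 = 2.5
height_4 = 3
pos_x_5 = 8
pos_y_5 = 4.5
radius_5 = 2.25
height_5 = 4.25
pos_x_6 = 10.25
pos_y_6 = 5.25
pos_z_6 = 3.5
radius_6 = 1.25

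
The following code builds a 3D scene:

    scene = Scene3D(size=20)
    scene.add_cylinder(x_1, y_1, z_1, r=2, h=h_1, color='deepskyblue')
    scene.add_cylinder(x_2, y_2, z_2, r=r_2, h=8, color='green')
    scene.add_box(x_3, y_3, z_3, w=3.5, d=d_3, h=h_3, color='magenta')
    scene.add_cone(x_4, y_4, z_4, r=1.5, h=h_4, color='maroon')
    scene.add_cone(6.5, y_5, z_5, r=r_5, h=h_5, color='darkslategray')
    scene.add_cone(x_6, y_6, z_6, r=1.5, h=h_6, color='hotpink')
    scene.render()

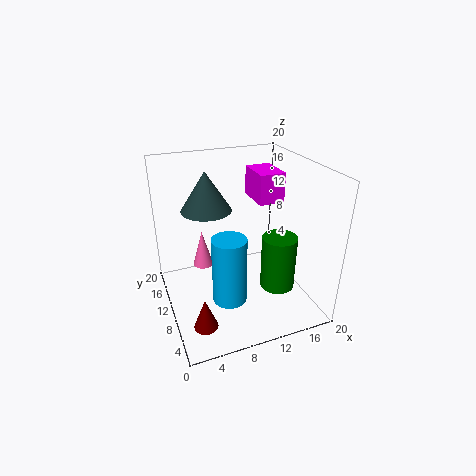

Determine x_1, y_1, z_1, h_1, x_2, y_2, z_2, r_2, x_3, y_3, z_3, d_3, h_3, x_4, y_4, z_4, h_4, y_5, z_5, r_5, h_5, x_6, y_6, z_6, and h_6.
x_1 = 6
y_1 = 2.5
z_1 = 6.5
h_1 = 8
x_2 = 15.5
y_2 = 8
z_2 = 2
r_2 = 2.5
x_3 = 12.5
y_3 = 8.5
z_3 = 15
d_3 = 5
h_3 = 4
x_4 = 3
y_4 = 3
z_4 = 2.5
h_4 = 4
y_5 = 13
z_5 = 13.5
r_5 = 3.5
h_5 = 5.5
x_6 = 6
y_6 = 14.5
z_6 = 4
h_6 = 5.5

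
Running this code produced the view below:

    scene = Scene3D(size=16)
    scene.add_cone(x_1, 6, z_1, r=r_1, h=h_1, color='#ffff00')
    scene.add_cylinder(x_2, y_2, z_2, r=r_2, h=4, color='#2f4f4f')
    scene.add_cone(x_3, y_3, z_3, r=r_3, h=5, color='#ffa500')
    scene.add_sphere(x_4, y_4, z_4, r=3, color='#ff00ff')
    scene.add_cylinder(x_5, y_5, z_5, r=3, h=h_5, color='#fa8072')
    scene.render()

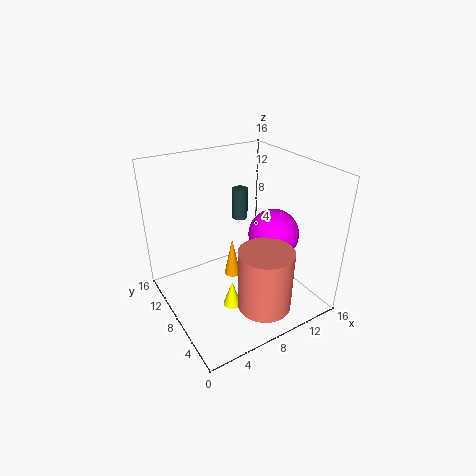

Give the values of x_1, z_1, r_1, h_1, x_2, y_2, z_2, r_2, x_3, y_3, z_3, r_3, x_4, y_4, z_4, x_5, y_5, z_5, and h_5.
x_1 = 6; z_1 = 1; r_1 = 1; h_1 = 3; x_2 = 12; y_2 = 14; z_2 = 7; r_2 = 1; x_3 = 9; y_3 = 11; z_3 = 1; r_3 = 1; x_4 = 13; y_4 = 8; z_4 = 7; x_5 = 9; y_5 = 4; z_5 = 1; h_5 = 7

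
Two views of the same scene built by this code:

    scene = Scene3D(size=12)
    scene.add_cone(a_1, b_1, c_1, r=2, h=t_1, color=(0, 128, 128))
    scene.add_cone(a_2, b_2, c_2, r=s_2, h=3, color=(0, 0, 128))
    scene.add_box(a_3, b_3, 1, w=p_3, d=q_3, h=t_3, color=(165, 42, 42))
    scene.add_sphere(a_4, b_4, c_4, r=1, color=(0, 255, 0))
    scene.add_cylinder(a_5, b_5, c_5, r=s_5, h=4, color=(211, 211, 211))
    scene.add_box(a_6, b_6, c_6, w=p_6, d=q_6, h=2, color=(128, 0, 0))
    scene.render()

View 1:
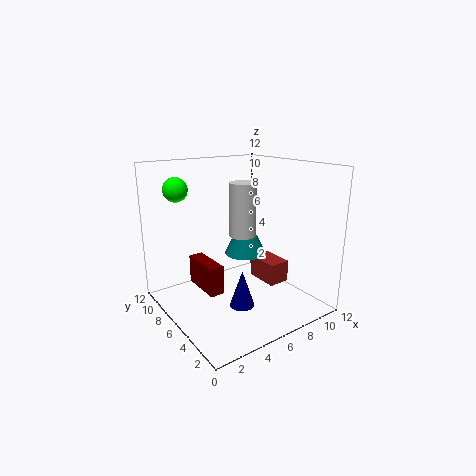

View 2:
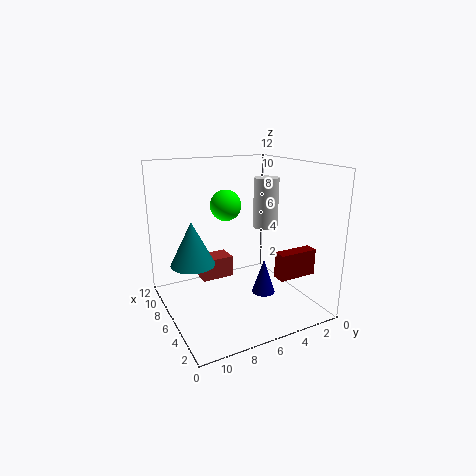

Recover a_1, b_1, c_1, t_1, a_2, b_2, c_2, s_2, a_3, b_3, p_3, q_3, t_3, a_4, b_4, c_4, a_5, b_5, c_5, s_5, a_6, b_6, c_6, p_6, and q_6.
a_1 = 9, b_1 = 9, c_1 = 3, t_1 = 4, a_2 = 5, b_2 = 4, c_2 = 1, s_2 = 1, a_3 = 9, b_3 = 5, p_3 = 2, q_3 = 3, t_3 = 2, a_4 = 2, b_4 = 9, c_4 = 10, a_5 = 5, b_5 = 4, c_5 = 7, s_5 = 1, a_6 = 1, b_6 = 2, c_6 = 4, p_6 = 1, q_6 = 3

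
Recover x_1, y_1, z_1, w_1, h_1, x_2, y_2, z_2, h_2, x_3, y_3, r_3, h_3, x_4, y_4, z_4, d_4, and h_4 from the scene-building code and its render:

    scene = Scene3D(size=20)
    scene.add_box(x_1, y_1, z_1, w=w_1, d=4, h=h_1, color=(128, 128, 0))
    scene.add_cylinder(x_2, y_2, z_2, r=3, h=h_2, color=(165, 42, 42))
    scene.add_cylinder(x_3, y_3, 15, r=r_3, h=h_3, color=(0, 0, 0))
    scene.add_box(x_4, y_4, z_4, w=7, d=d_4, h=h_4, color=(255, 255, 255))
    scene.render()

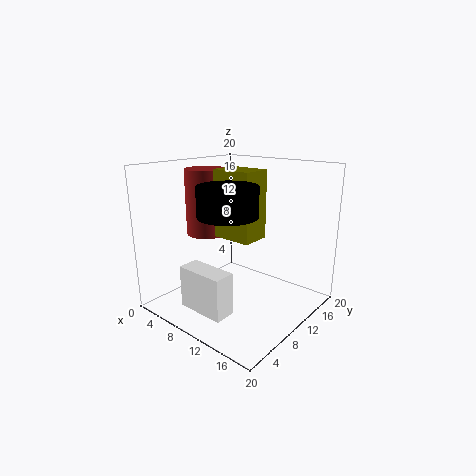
x_1 = 8
y_1 = 7.5
z_1 = 10.5
w_1 = 5.5
h_1 = 9
x_2 = 4
y_2 = 10
z_2 = 9.5
h_2 = 9.5
x_3 = 13.5
y_3 = 4
r_3 = 3.5
h_3 = 3.5
x_4 = 5
y_4 = 3.5
z_4 = 0.5
d_4 = 3
h_4 = 6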